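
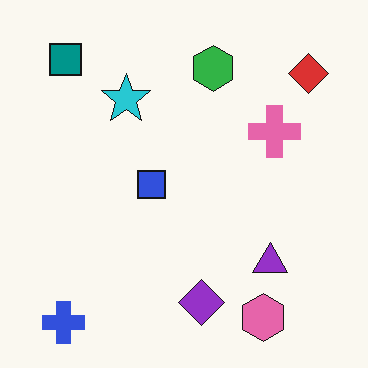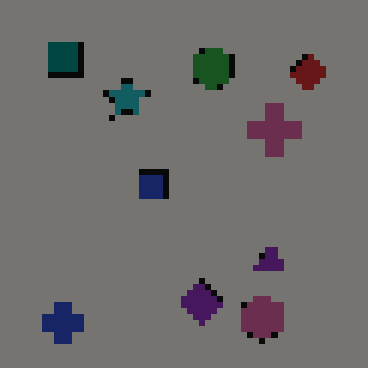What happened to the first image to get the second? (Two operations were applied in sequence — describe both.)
It was pixelated into visible square blocks, then noticeably darkened.

Shapes are reduced to large square blocks; fine edges and outlines are lost — a downscale-then-upscale (mosaic) effect. Every pixel — background and shapes alike — is uniformly darkened.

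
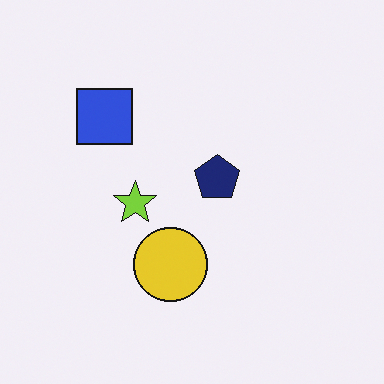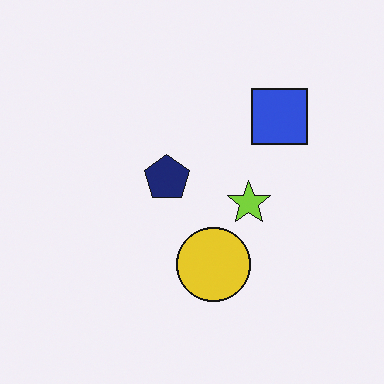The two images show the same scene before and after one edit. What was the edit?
Flipped horizontally (left ↔ right).

The blue square is in the top-left of the first image and the top-right of the second — shapes on opposite sides of the vertical midline have swapped in a mirror flip.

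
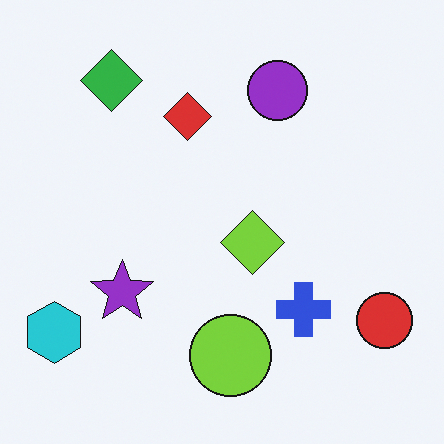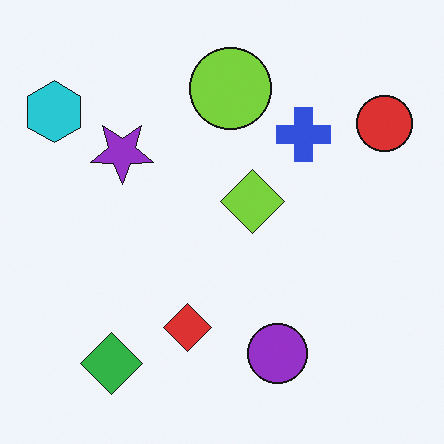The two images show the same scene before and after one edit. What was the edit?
The image was flipped vertically (top ↔ bottom).

The green diamond is in the top-left of the first image and the bottom-left of the second — shapes on opposite sides of the horizontal midline have swapped in a mirror flip.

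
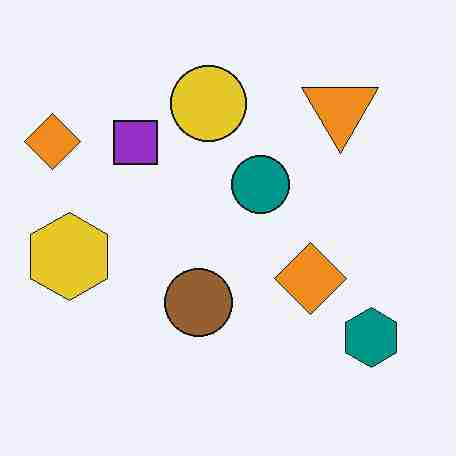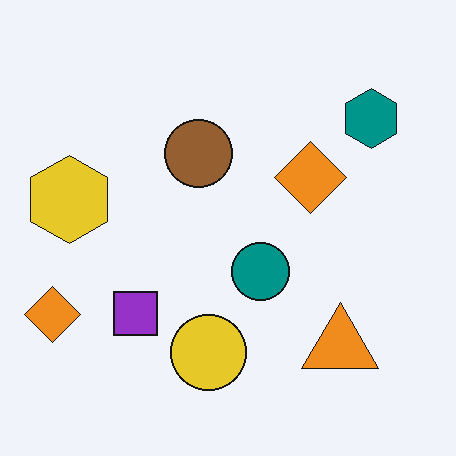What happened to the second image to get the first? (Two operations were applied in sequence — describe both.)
The transformation is: flipped vertically (top ↔ bottom), then degraded with heavy JPEG compression.

The yellow circle is in the bottom of the second image and the top of the first — shapes on opposite sides of the horizontal midline have swapped in a mirror flip. Blocky 8×8 compression artifacts appear around shape edges and the flat background shows ringing — characteristic JPEG degradation.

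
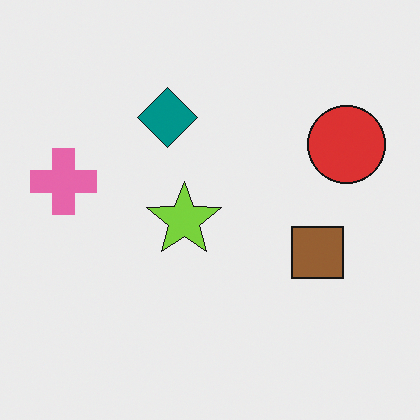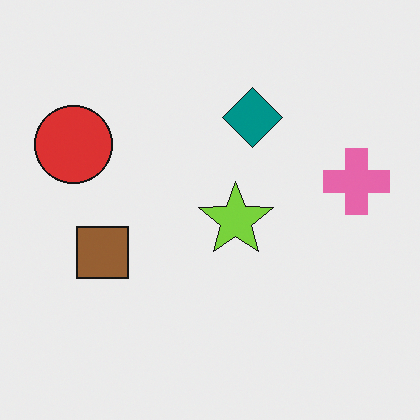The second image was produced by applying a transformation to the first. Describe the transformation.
The image was flipped horizontally (left ↔ right).

The pink cross is in the left of the first image and the right of the second — shapes on opposite sides of the vertical midline have swapped in a mirror flip.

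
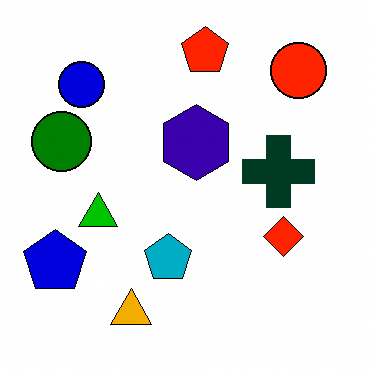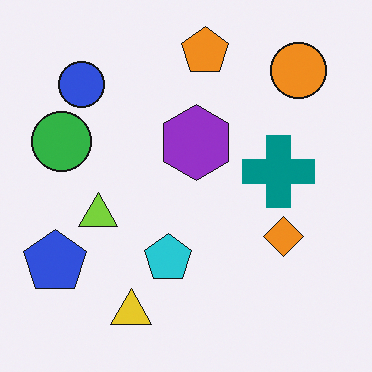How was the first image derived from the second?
Boosted in contrast.

Tones are pushed away from mid-grey across the whole image — a global contrast change.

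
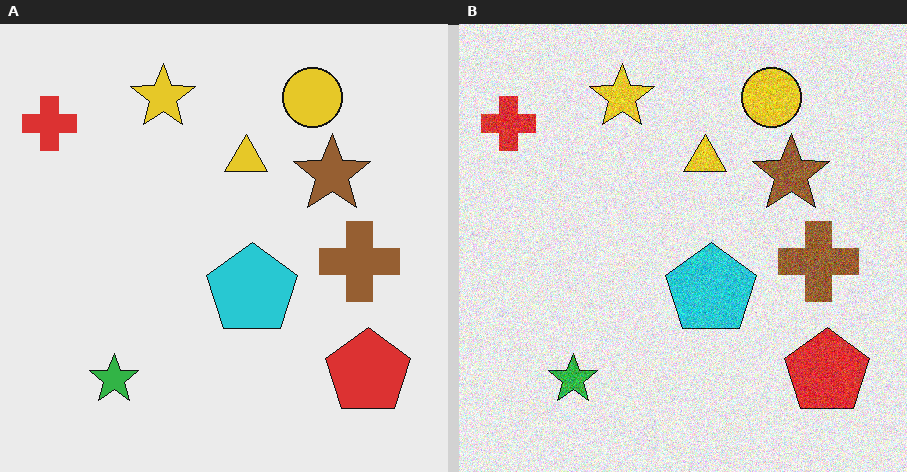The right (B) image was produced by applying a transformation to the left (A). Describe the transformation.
This is the original image degraded with moderate additive noise.

Random speckle covers the whole image, including the flat background.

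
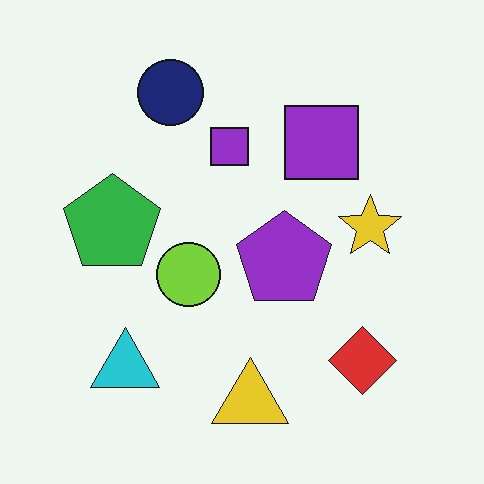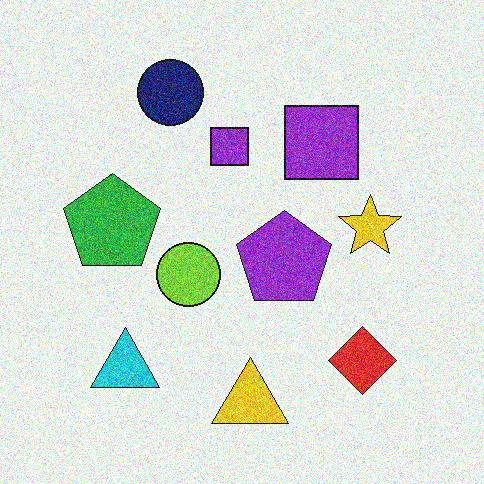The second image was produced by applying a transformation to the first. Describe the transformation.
This is the original image degraded with visible gaussian noise.

Random speckle covers the whole image, including the flat background.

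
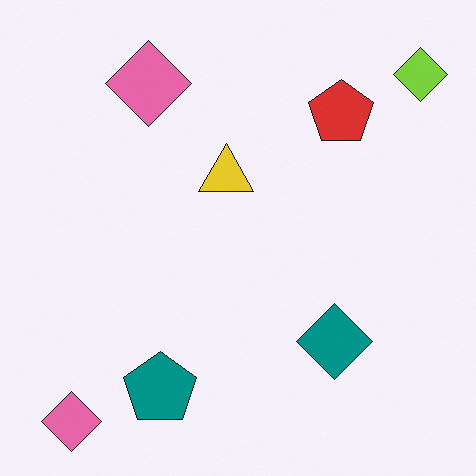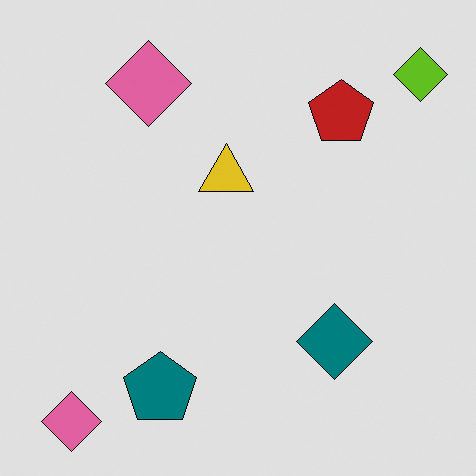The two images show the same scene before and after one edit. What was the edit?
Moderately posterized.

Each flat color has snapped to a coarser quantized level — most visibly, the near-white background has dropped to a flat grey.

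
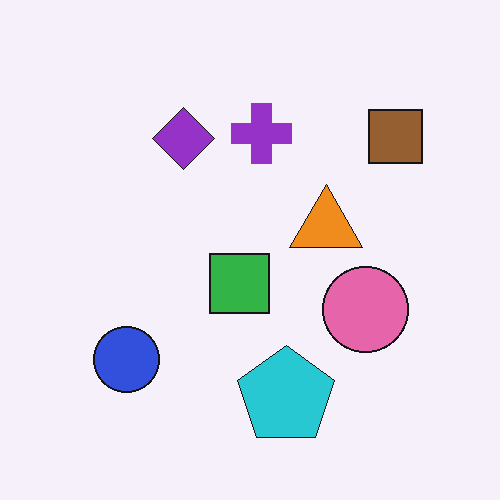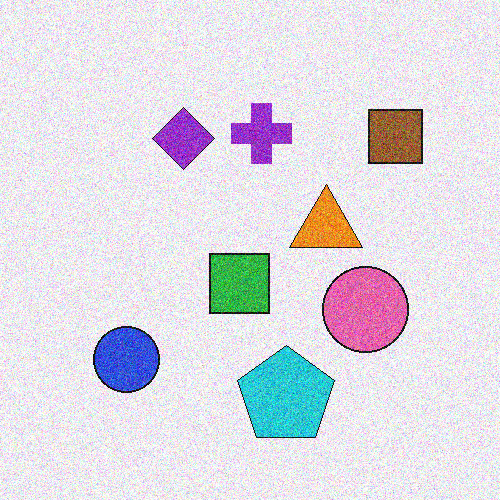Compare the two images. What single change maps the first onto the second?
The second image is the first degraded with strong gaussian noise.

Random speckle covers the whole image, including the flat background.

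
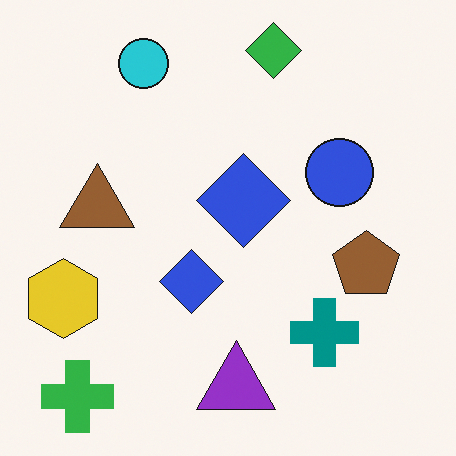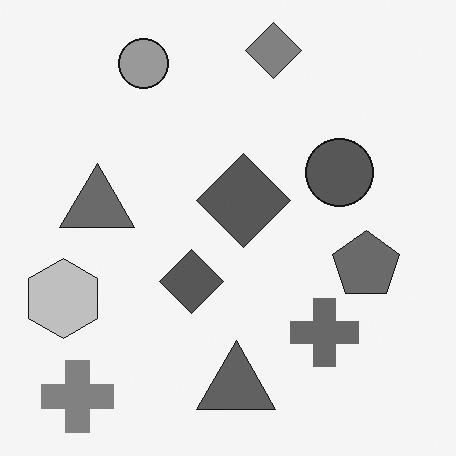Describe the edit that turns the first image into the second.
This is the original image converted to grayscale.

All color is removed — every shape is now a shade of grey.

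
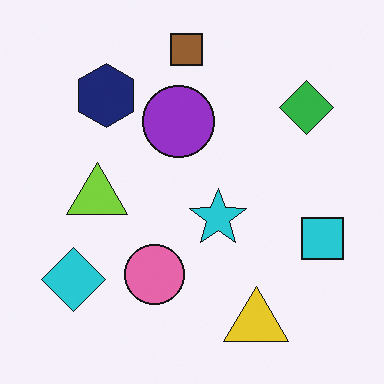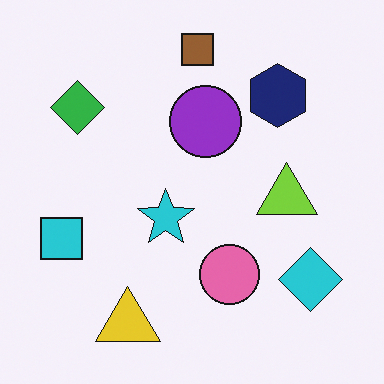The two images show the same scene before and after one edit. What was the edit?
The second image is the first flipped horizontally (left ↔ right).

The cyan square is in the right of the first image and the left of the second — shapes on opposite sides of the vertical midline have swapped in a mirror flip.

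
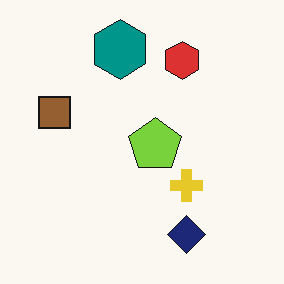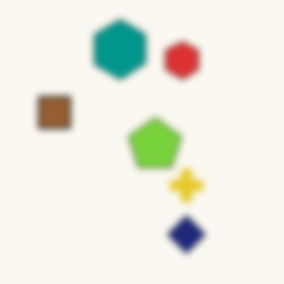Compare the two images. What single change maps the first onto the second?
The second image is the first noticeably gaussian-blurred.

Shape edges and outlines are uniformly softened across the whole image.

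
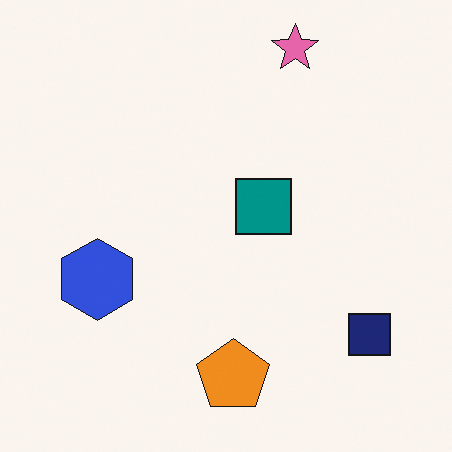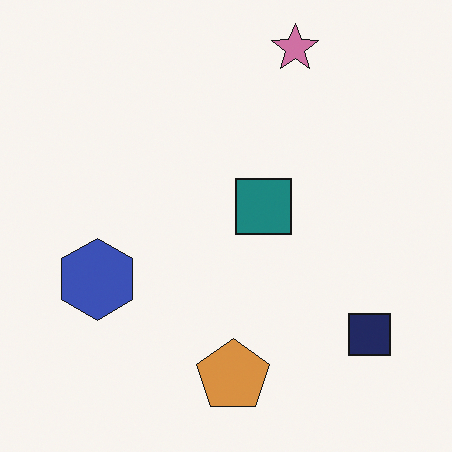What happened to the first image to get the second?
The image was slightly desaturated.

All colors are more muted and greyish — a global saturation change.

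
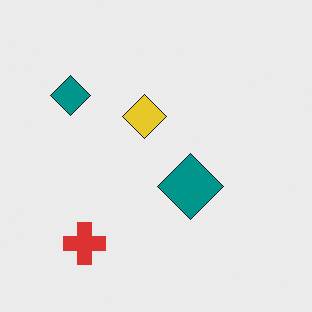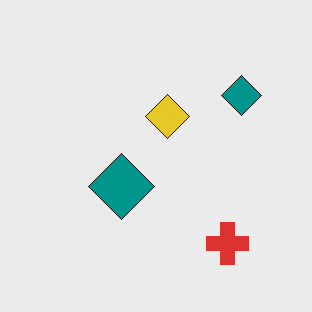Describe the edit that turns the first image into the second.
The image was flipped horizontally (left ↔ right).

The red cross is in the bottom-left of the first image and the bottom-right of the second — shapes on opposite sides of the vertical midline have swapped in a mirror flip.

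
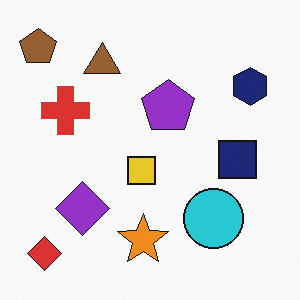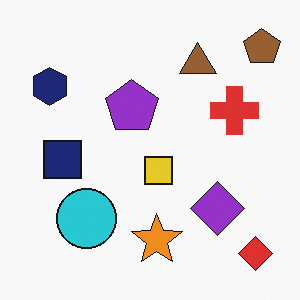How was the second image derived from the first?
The transformation is: flipped horizontally (left ↔ right).

The brown pentagon is in the top-left of the first image and the top-right of the second — shapes on opposite sides of the vertical midline have swapped in a mirror flip.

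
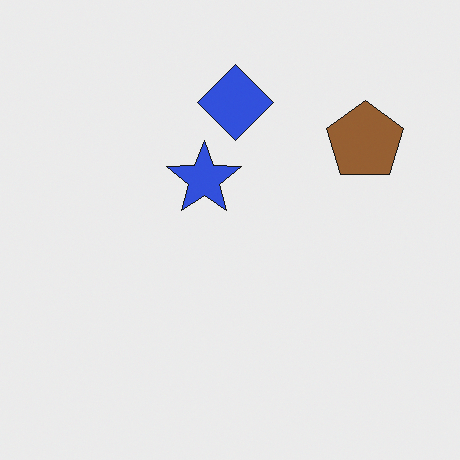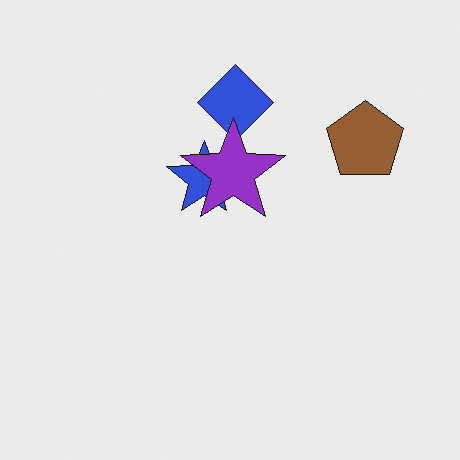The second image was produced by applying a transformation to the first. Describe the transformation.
This is the original image overlaid with an additional purple star.

A purple star appears in the second image that is absent from the first.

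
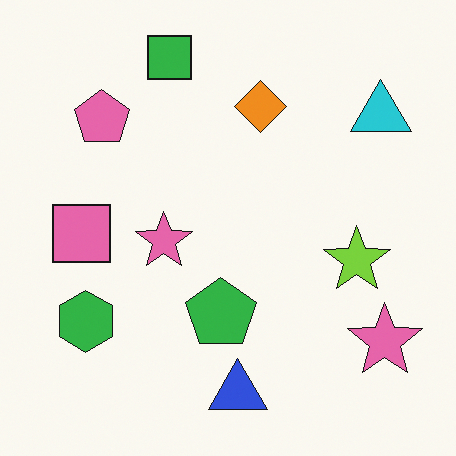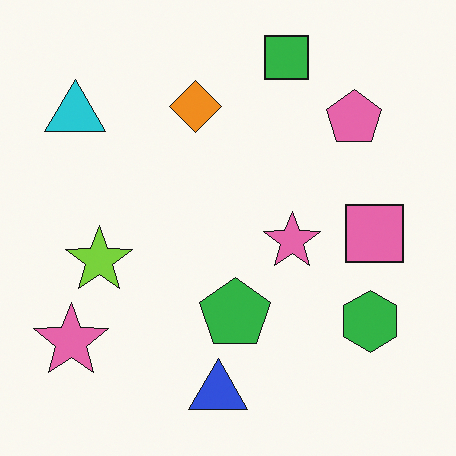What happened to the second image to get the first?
The image was flipped horizontally (left ↔ right).

The cyan triangle is in the top-left of the second image and the top-right of the first — shapes on opposite sides of the vertical midline have swapped in a mirror flip.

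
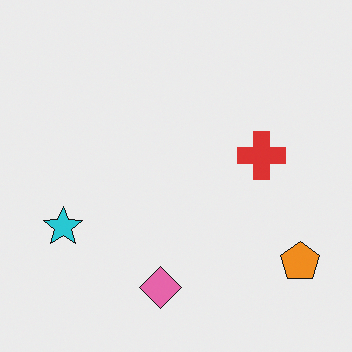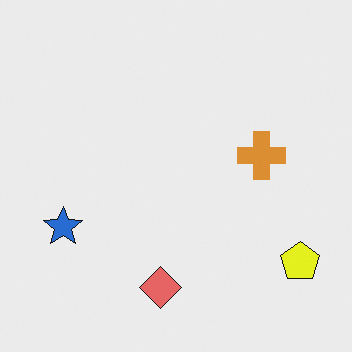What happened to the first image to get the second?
It was hue-shifted slightly.

Every shape's color has rotated by the same amount around the hue wheel — a uniform hue shift.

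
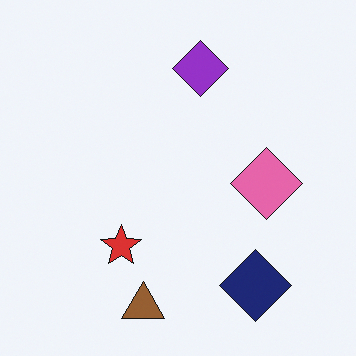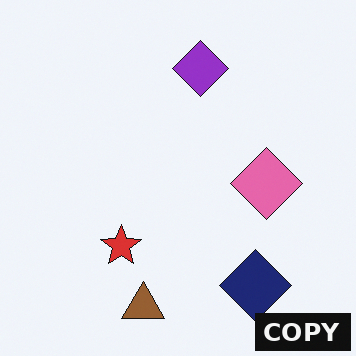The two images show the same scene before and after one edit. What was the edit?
Watermarked with the text "COPY" in the lower-right corner.

A dark label reading "COPY" appears in the lower-right corner.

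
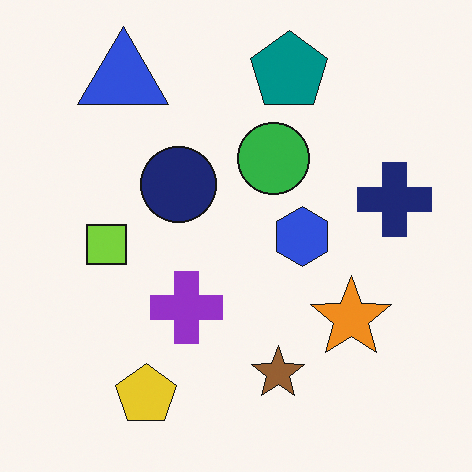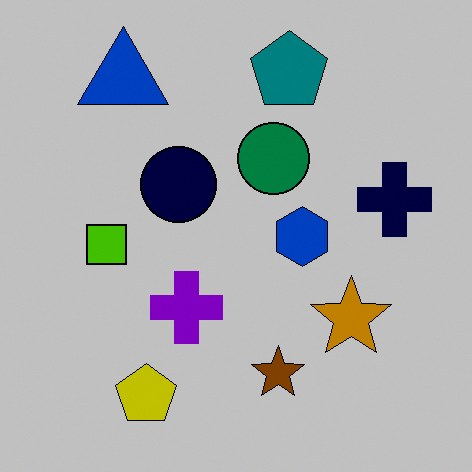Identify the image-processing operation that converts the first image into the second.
The transformation is: aggressively posterized.

Each flat color has snapped to a coarser quantized level — most visibly, the near-white background has dropped to a flat grey.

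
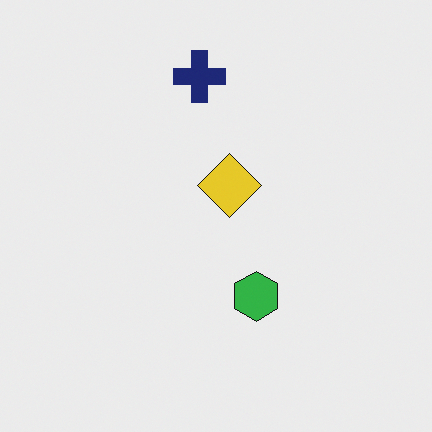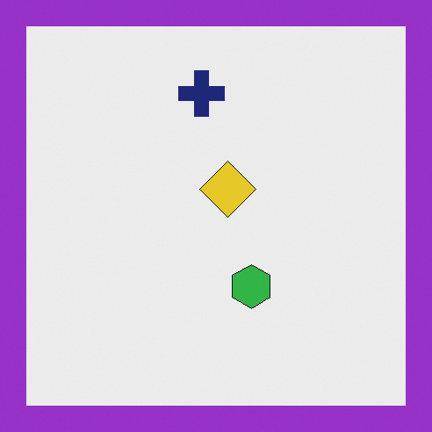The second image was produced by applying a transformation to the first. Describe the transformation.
The transformation is: framed with a purple border.

A solid purple frame runs around the edge of the second image, with the content slightly shrunk inside it.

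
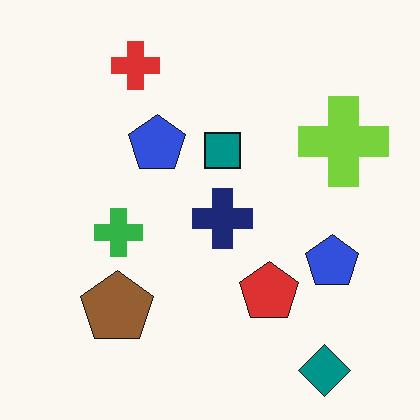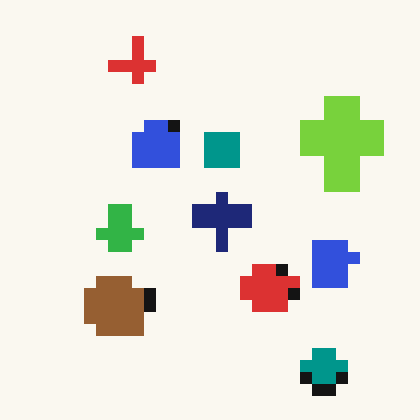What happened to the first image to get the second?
The second image is the first heavily pixelated into large blocks.

Shapes are reduced to large square blocks; fine edges and outlines are lost — a downscale-then-upscale (mosaic) effect.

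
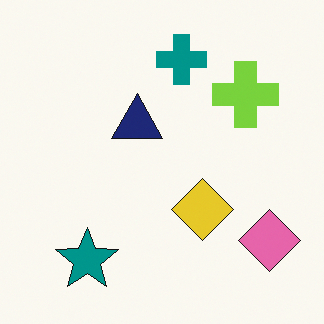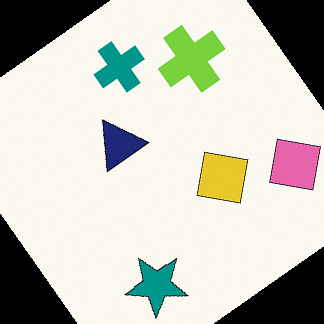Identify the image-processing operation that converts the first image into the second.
This is the original image rotated counter-clockwise by a large amount — several tens of degrees.

Every shape is tilted by the same angle and the image corners show triangular fill wedges — a whole-image rotation by a non-right angle.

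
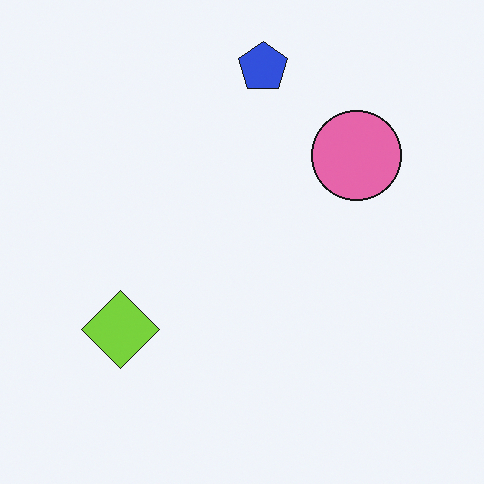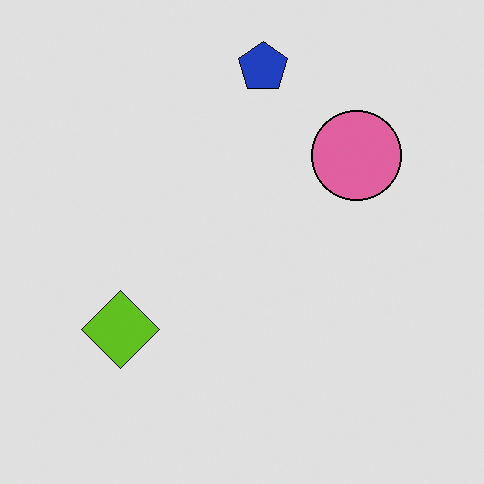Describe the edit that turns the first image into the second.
The second image is the first moderately posterized.

Each flat color has snapped to a coarser quantized level — most visibly, the near-white background has dropped to a flat grey.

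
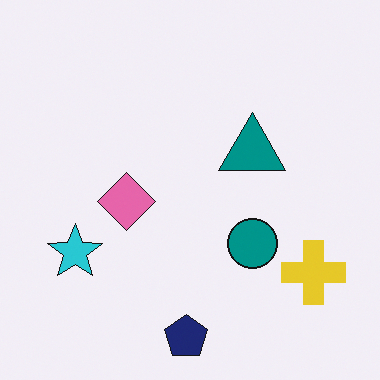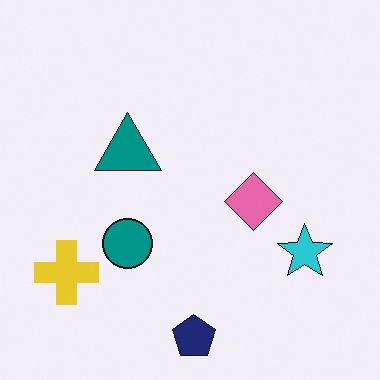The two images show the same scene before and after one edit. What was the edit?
The image was flipped horizontally (left ↔ right).

The yellow cross is in the bottom-right of the first image and the bottom-left of the second — shapes on opposite sides of the vertical midline have swapped in a mirror flip.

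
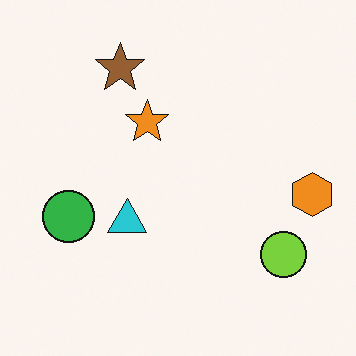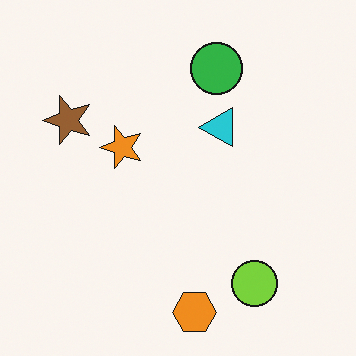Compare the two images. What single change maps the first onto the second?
The transformation is: transposed (reflected across the top-left ↔ bottom-right diagonal).

Shapes have swapped their row and column positions — what was in the top-right is now in the bottom-left — a diagonal reflection.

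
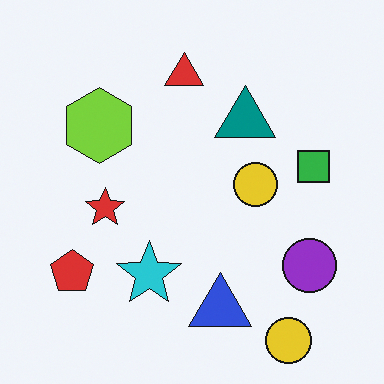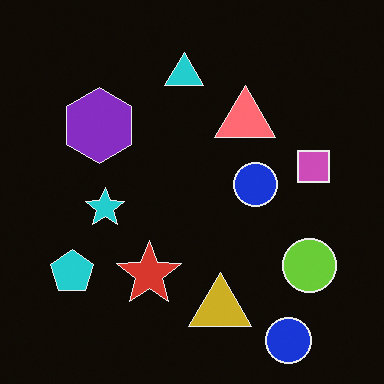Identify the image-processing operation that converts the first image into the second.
The transformation is: color-inverted (negative).

The light background has become dark and every shape's color is its complement — a photographic negative.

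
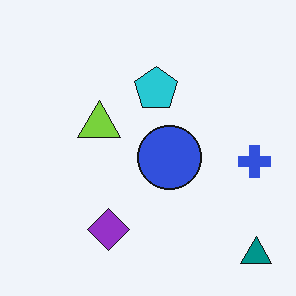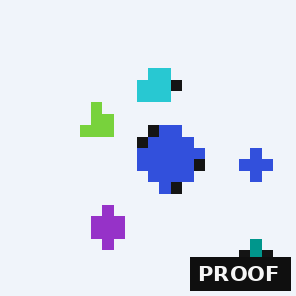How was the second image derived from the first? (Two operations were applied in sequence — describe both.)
The second image is the first coarsely pixelated, then watermarked with the text "PROOF" in the lower-right corner.

Shapes are reduced to large square blocks; fine edges and outlines are lost — a downscale-then-upscale (mosaic) effect. A dark label reading "PROOF" appears in the lower-right corner.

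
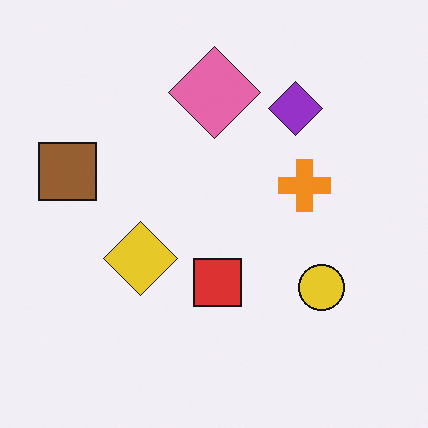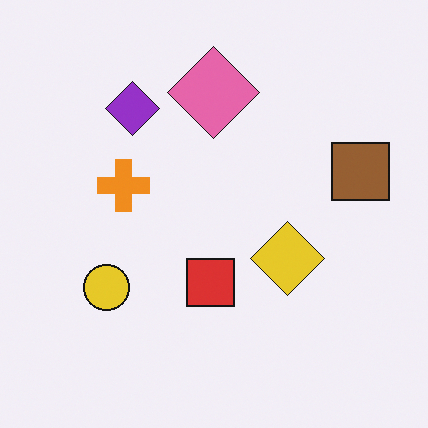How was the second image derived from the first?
The image was flipped horizontally (left ↔ right).

The brown square is in the left of the first image and the right of the second — shapes on opposite sides of the vertical midline have swapped in a mirror flip.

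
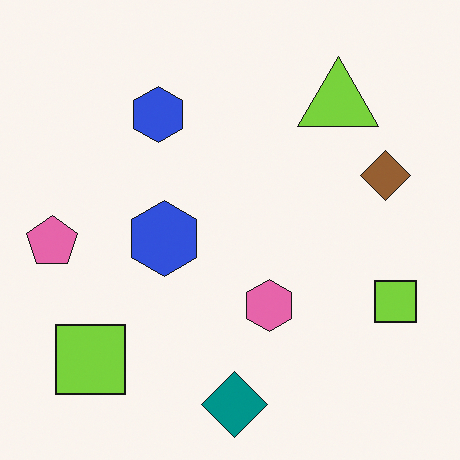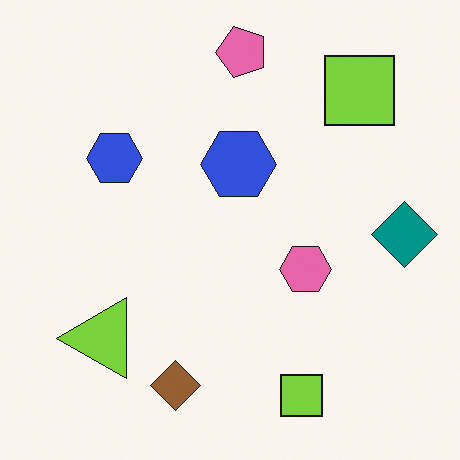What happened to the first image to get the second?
The second image is the first transposed (reflected across the top-left ↔ bottom-right diagonal).

Shapes have swapped their row and column positions — what was in the top-right is now in the bottom-left — a diagonal reflection.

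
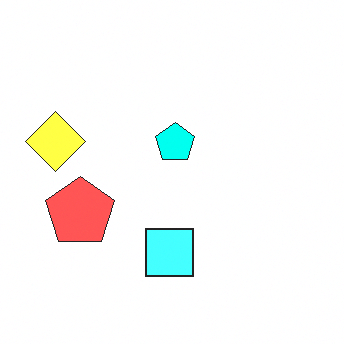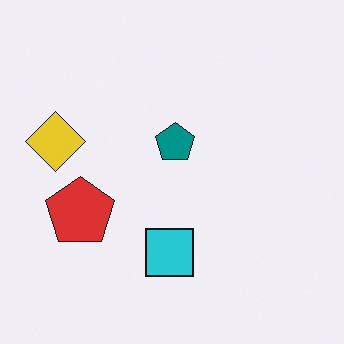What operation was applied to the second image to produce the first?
The image was substantially brightened.

Every pixel — background and shapes alike — is uniformly brightened.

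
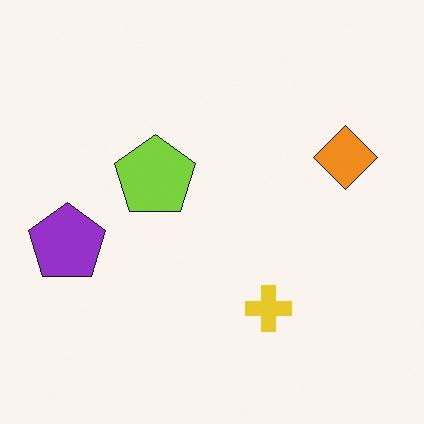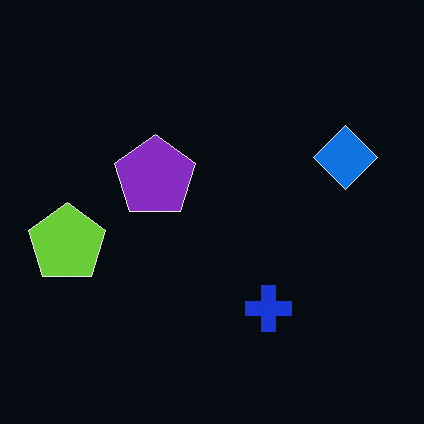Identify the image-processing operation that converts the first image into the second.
It was color-inverted (negative).

The light background has become dark and every shape's color is its complement — a photographic negative.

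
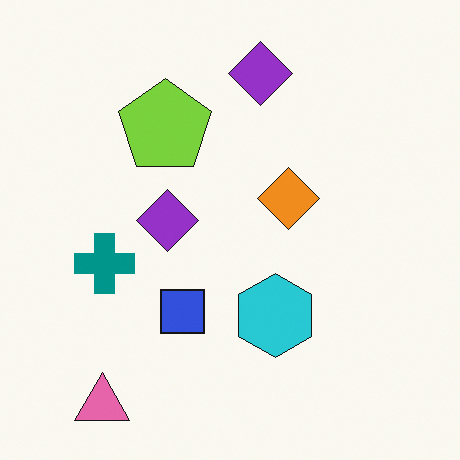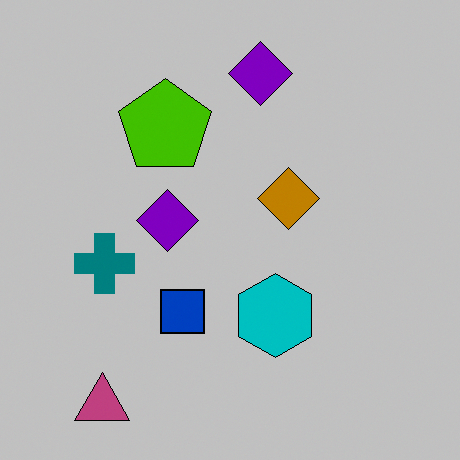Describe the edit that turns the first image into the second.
The image was aggressively posterized.

Each flat color has snapped to a coarser quantized level — most visibly, the near-white background has dropped to a flat grey.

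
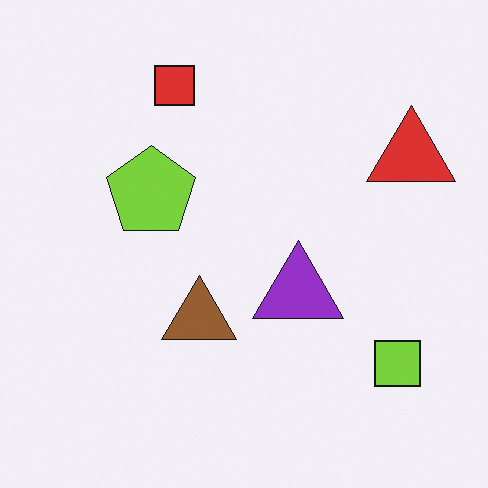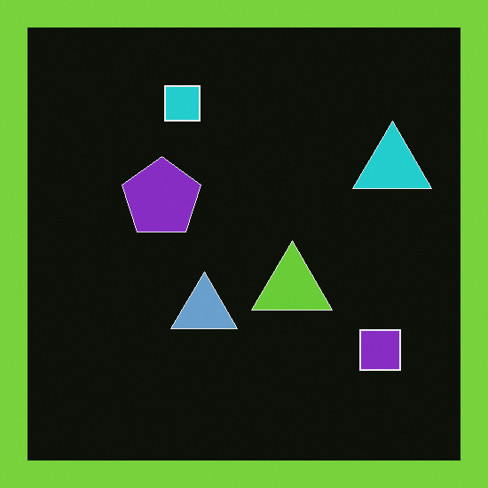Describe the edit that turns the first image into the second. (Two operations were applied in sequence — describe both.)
Color-inverted (negative), then framed with a lime border.

The light background has become dark and every shape's color is its complement — a photographic negative. A solid lime frame runs around the edge of the second image, with the content slightly shrunk inside it.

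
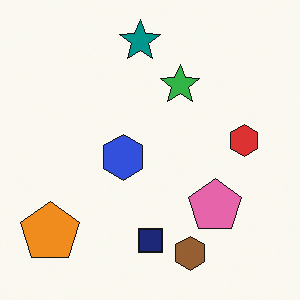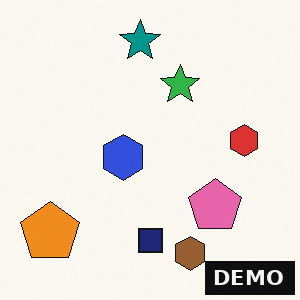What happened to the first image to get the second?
Watermarked with the text "DEMO" in the lower-right corner.

A dark label reading "DEMO" appears in the lower-right corner.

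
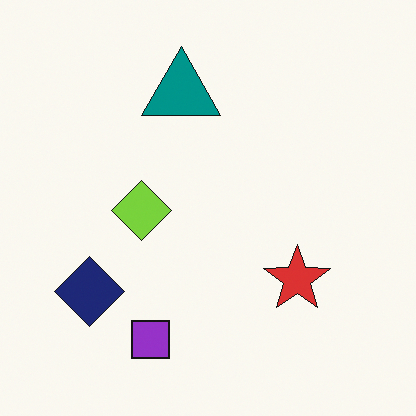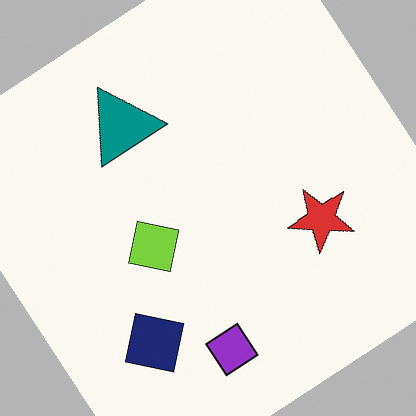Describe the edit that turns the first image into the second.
The image was rotated counter-clockwise by a large amount — several tens of degrees.

Every shape is tilted by the same angle and the image corners show triangular fill wedges — a whole-image rotation by a non-right angle.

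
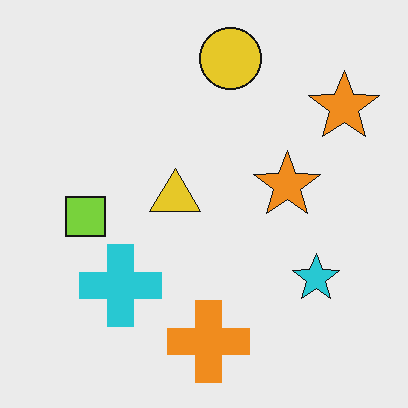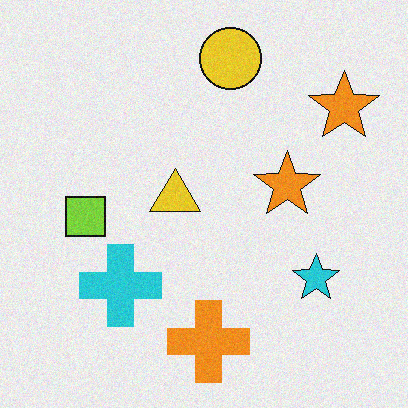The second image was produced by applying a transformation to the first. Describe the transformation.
The transformation is: degraded with a light layer of grain.

Random speckle covers the whole image, including the flat background.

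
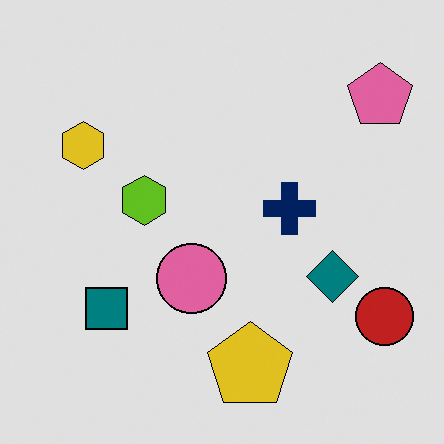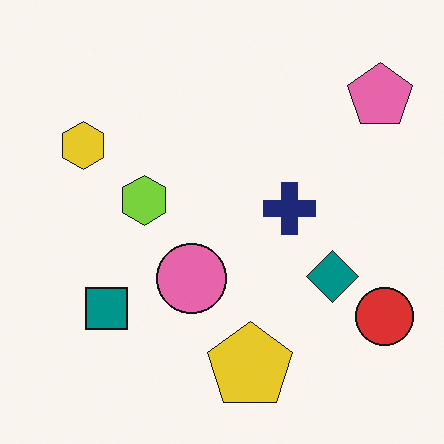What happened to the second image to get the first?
The transformation is: posterized to a reduced palette.

Each flat color has snapped to a coarser quantized level — most visibly, the near-white background has dropped to a flat grey.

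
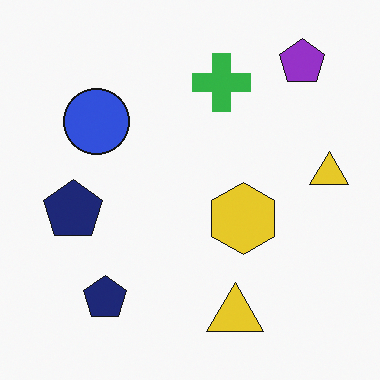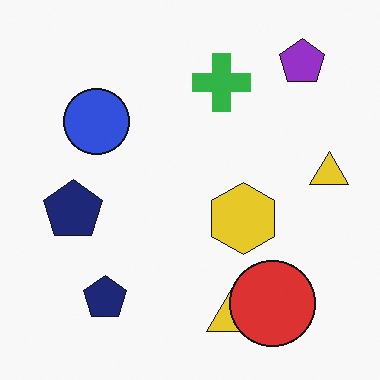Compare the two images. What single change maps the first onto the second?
This is the original image overlaid with an additional red circle.

A red circle appears in the second image that is absent from the first.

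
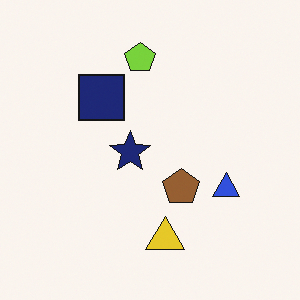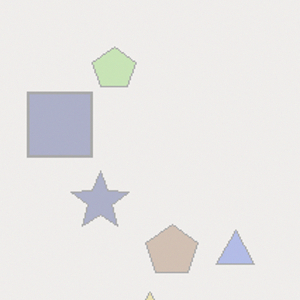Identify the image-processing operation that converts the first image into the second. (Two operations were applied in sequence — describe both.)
This is the original image washed out (contrast reduced), then cropped slightly and scaled back up.

Tones are pushed toward mid-grey across the whole image — a global contrast change. The visible shapes are larger and the field of view is narrower; shapes near the original edges may be partly or wholly outside the frame — a crop-and-rescale.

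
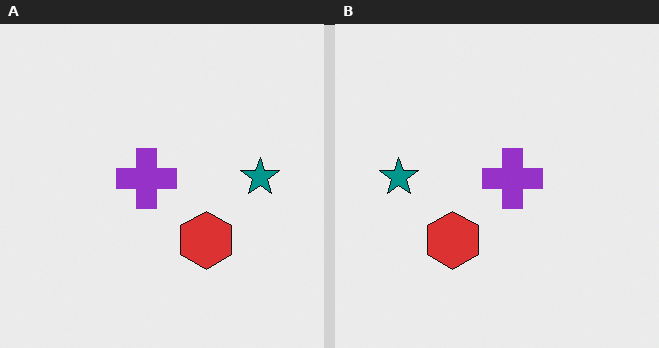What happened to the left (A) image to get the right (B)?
The image was flipped horizontally (left ↔ right).

The teal star is in the right of the left (A) image and the left of the right (B) — shapes on opposite sides of the vertical midline have swapped in a mirror flip.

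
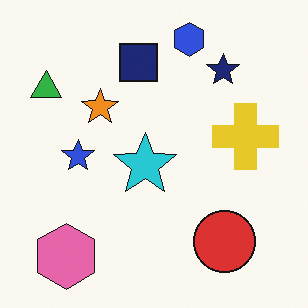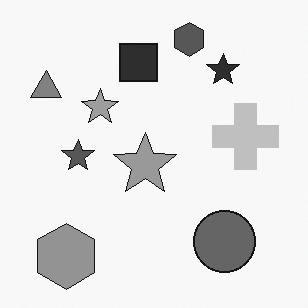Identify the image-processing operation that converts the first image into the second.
It was converted to grayscale.

All color is removed — every shape is now a shade of grey.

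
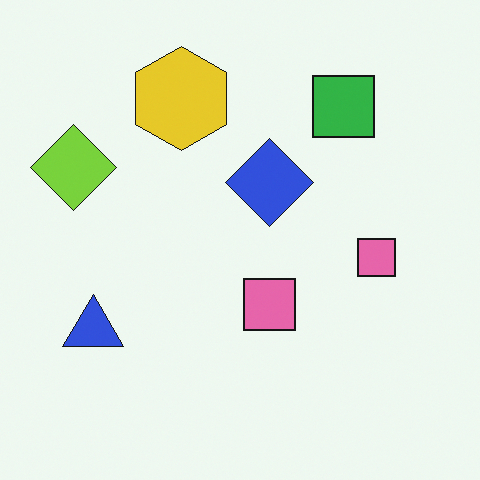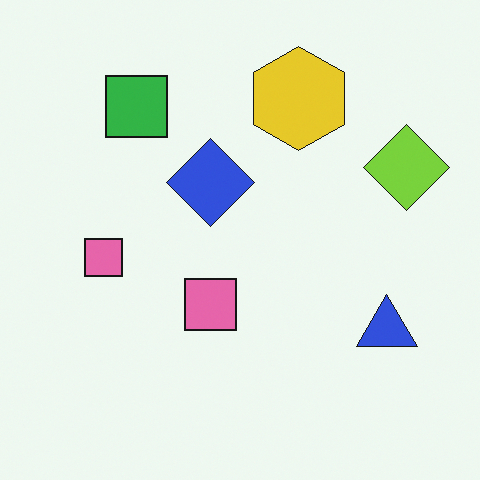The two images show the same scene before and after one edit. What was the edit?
The transformation is: flipped horizontally (left ↔ right).

The lime diamond is in the left of the first image and the right of the second — shapes on opposite sides of the vertical midline have swapped in a mirror flip.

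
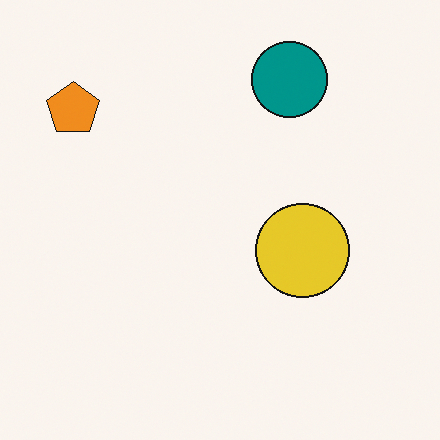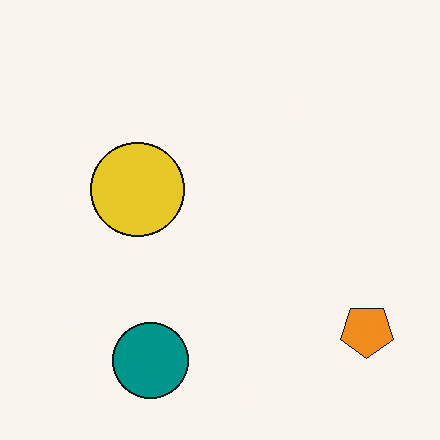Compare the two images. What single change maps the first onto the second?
Rotated 180°.

The orange pentagon sits in the top-left of the first image and the bottom-right of the second — consistent with a whole-image 180° rotation.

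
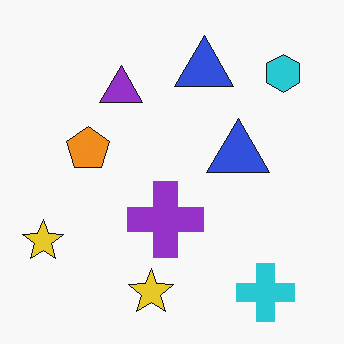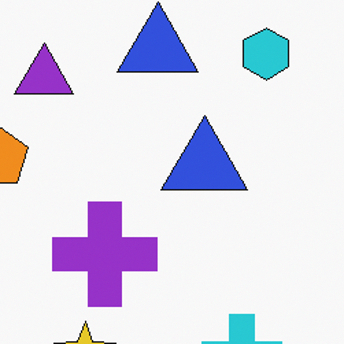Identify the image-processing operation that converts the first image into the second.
The image was cropped to a modestly smaller region and rescaled.

The visible shapes are larger and the field of view is narrower; shapes near the original edges may be partly or wholly outside the frame — a crop-and-rescale.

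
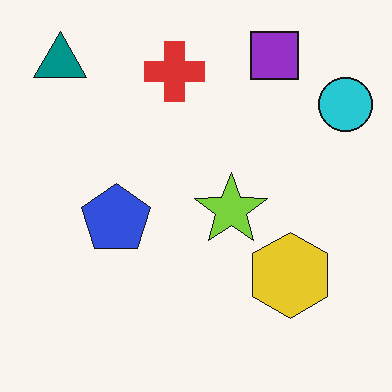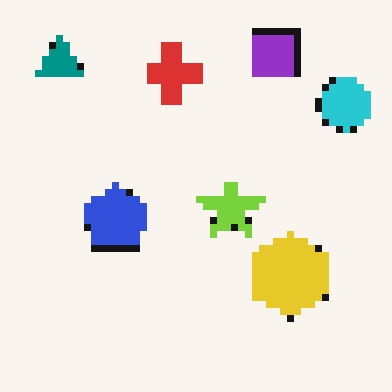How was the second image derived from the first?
The transformation is: pixelated into visible square blocks.

Shapes are reduced to large square blocks; fine edges and outlines are lost — a downscale-then-upscale (mosaic) effect.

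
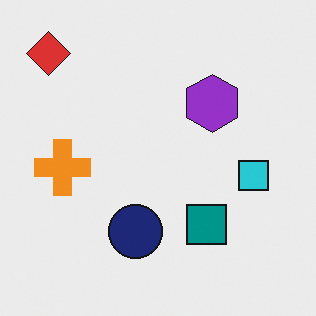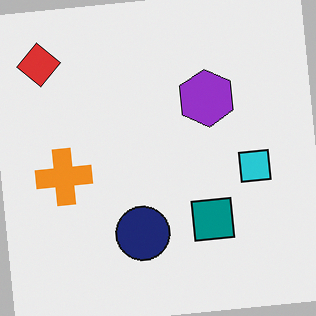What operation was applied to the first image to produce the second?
It was rotated counter-clockwise by a slight angle.

Every shape is tilted by the same angle and the image corners show triangular fill wedges — a whole-image rotation by a non-right angle.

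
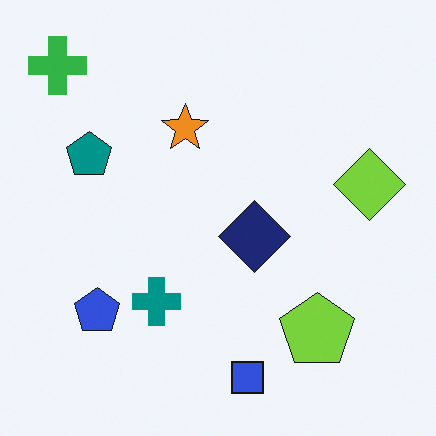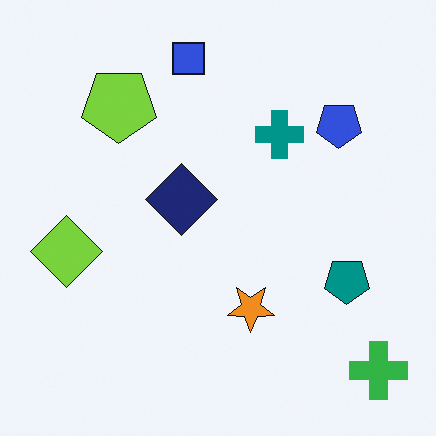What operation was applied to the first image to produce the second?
The image was rotated 180°.

The green cross sits in the top-left of the first image and the bottom-right of the second — consistent with a whole-image 180° rotation.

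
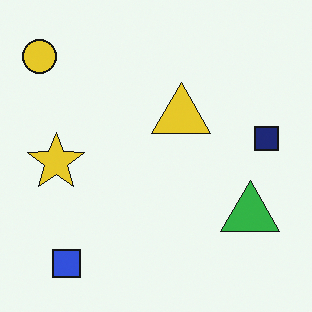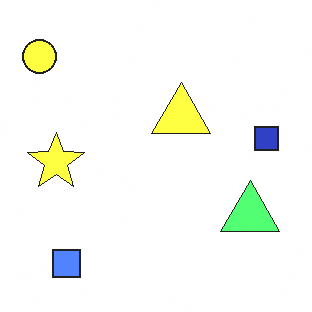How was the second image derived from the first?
The transformation is: brightened a lot.

Every pixel — background and shapes alike — is uniformly brightened.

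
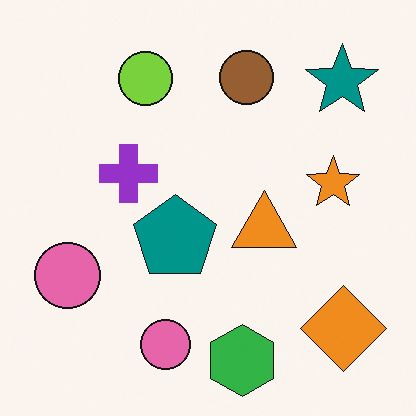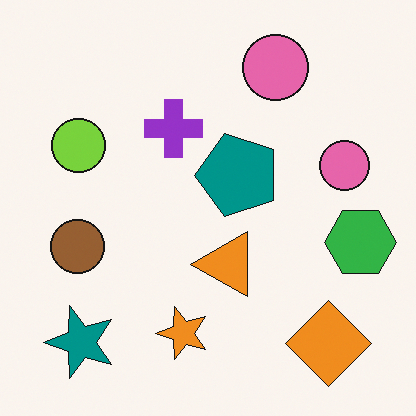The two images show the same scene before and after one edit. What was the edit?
The second image is the first transposed (reflected across the top-left ↔ bottom-right diagonal).

Shapes have swapped their row and column positions — what was in the top-right is now in the bottom-left — a diagonal reflection.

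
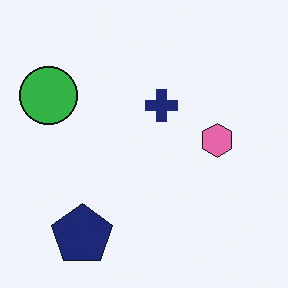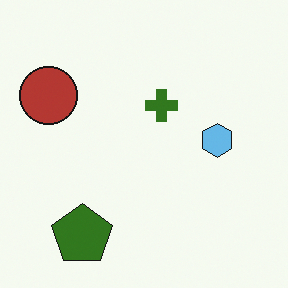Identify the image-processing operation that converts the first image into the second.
It was hue-shifted through roughly half the color wheel.

Every shape's color has rotated by the same amount around the hue wheel — a uniform hue shift.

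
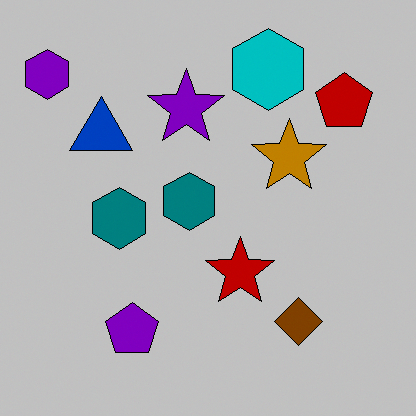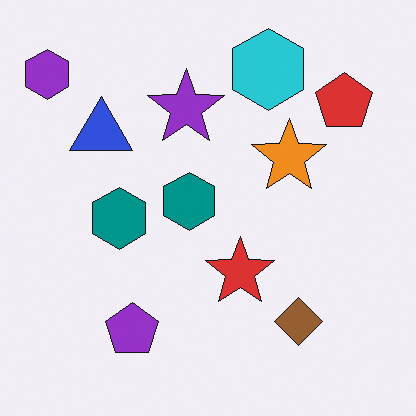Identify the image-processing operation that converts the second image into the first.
The transformation is: aggressively posterized.

Each flat color has snapped to a coarser quantized level — most visibly, the near-white background has dropped to a flat grey.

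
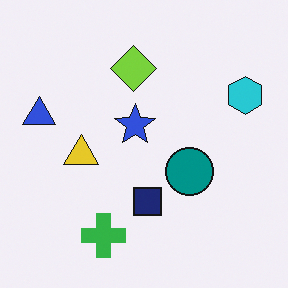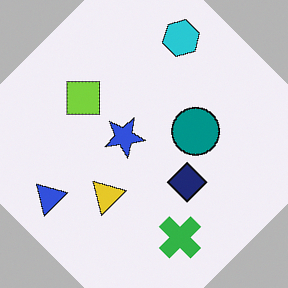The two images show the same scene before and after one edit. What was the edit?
This is the original image rotated counter-clockwise by a large amount — several tens of degrees.

Every shape is tilted by the same angle and the image corners show triangular fill wedges — a whole-image rotation by a non-right angle.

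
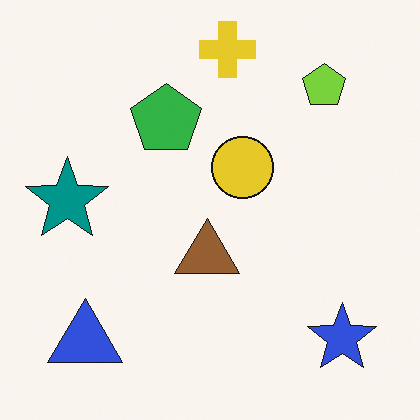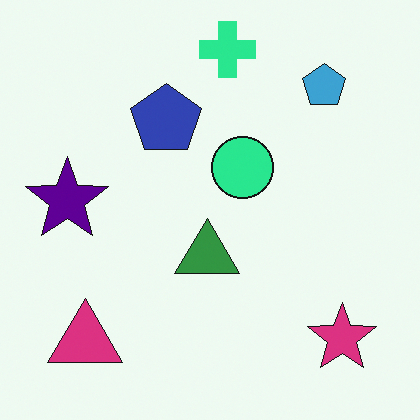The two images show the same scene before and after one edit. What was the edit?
Hue-shifted noticeably.

Every shape's color has rotated by the same amount around the hue wheel — a uniform hue shift.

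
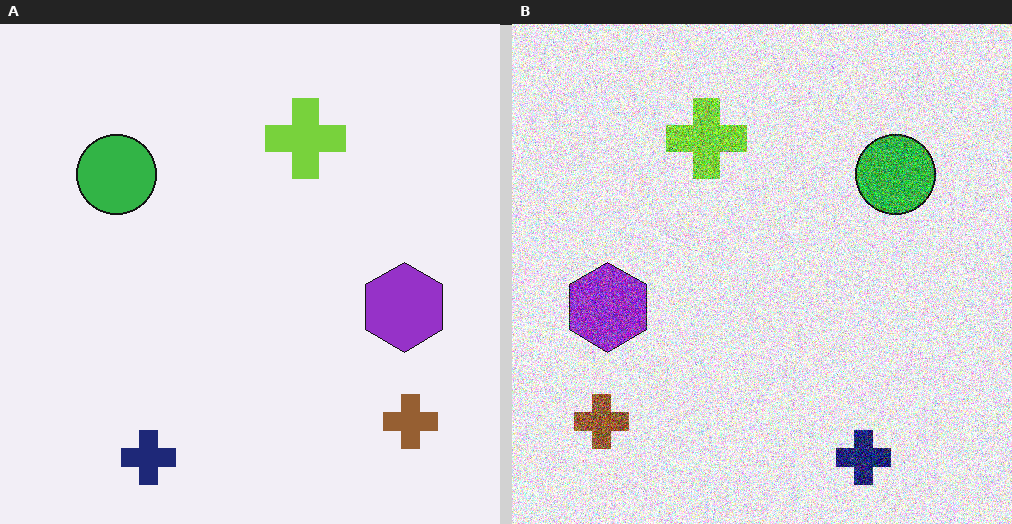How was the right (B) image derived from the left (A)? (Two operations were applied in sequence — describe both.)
The transformation is: flipped horizontally (left ↔ right), then degraded with a thick layer of grain.

The brown cross is in the bottom-right of the left (A) image and the bottom-left of the right (B) — shapes on opposite sides of the vertical midline have swapped in a mirror flip. Random speckle covers the whole image, including the flat background.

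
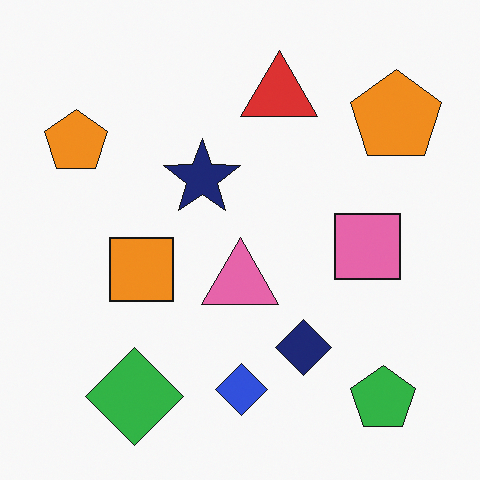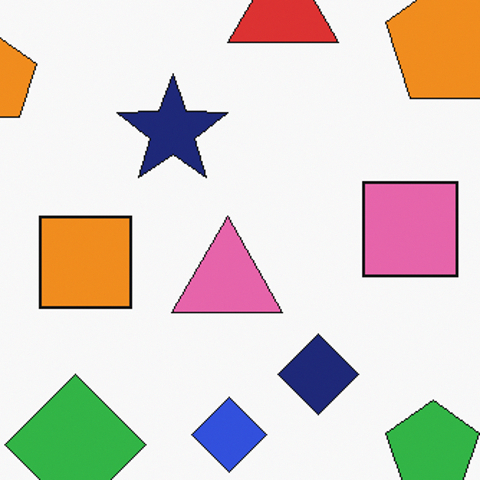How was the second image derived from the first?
This is the original image cropped slightly and scaled back up.

The visible shapes are larger and the field of view is narrower; shapes near the original edges may be partly or wholly outside the frame — a crop-and-rescale.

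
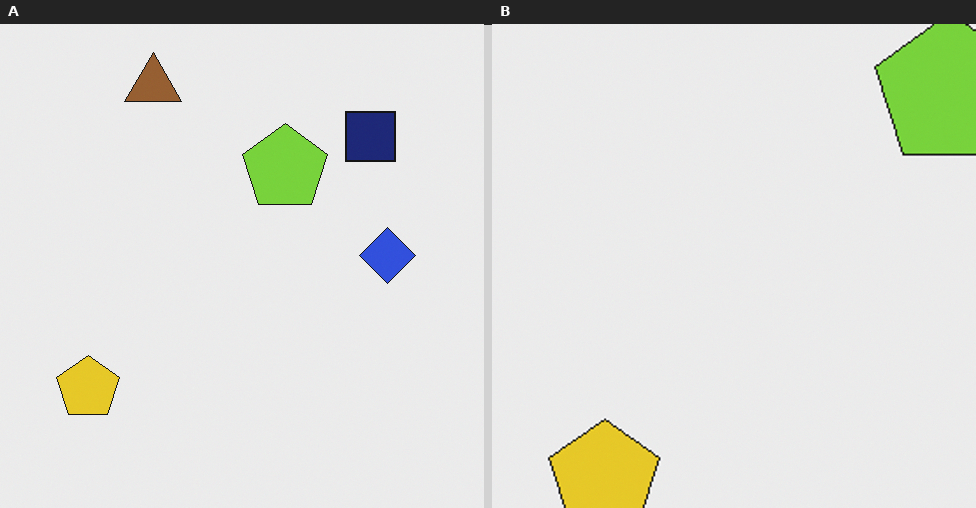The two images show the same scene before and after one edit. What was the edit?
Cropped to a noticeably smaller region and rescaled.

The visible shapes are larger and the field of view is narrower; shapes near the original edges may be partly or wholly outside the frame — a crop-and-rescale.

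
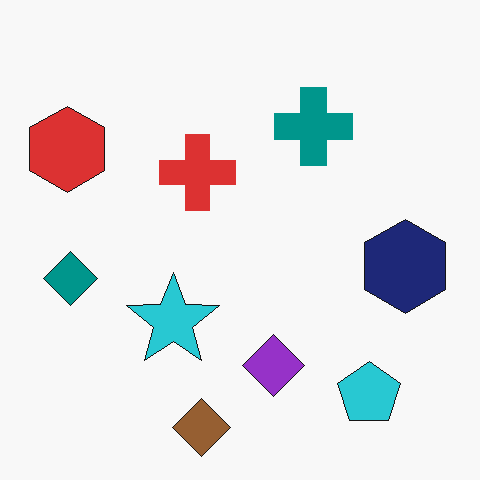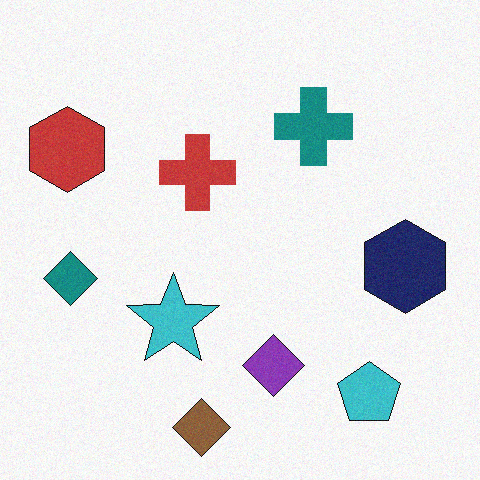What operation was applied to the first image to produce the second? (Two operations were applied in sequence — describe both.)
The second image is the first degraded with light additive noise, then slightly desaturated.

Random speckle covers the whole image, including the flat background. All colors are more muted and greyish — a global saturation change.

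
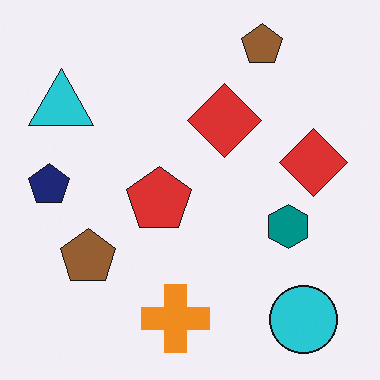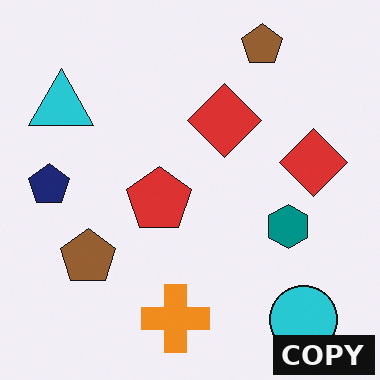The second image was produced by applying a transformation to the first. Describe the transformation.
Watermarked with the text "COPY" in the lower-right corner.

A dark label reading "COPY" appears in the lower-right corner.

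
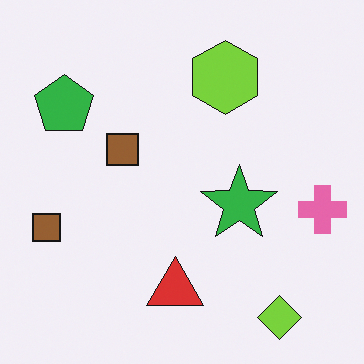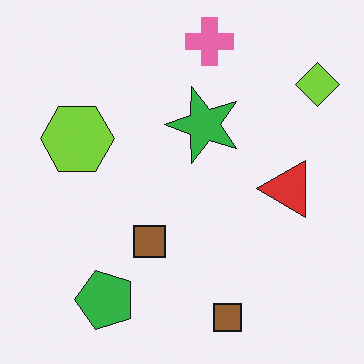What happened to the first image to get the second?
The second image is the first rotated 90° counter-clockwise.

The lime diamond sits in the bottom-right of the first image and the top-right of the second — consistent with a whole-image 90° counter-clockwise rotation.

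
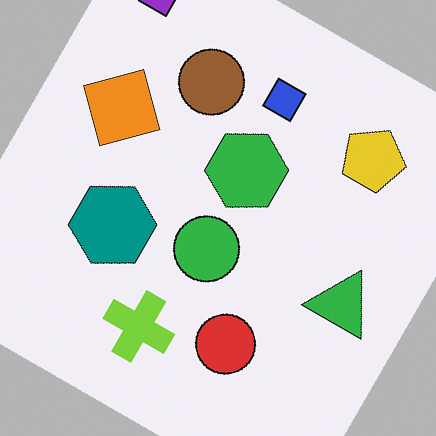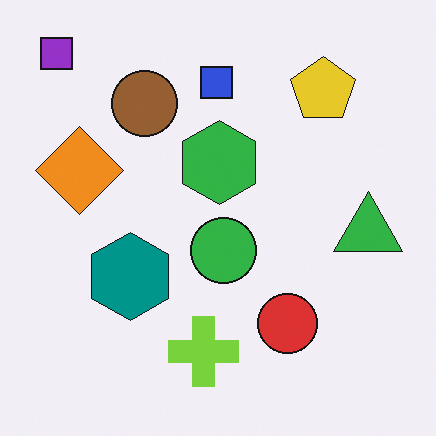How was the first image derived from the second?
This is the original image rotated clockwise by a moderate amount.

Every shape is tilted by the same angle and the image corners show triangular fill wedges — a whole-image rotation by a non-right angle.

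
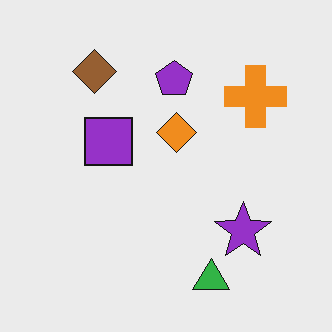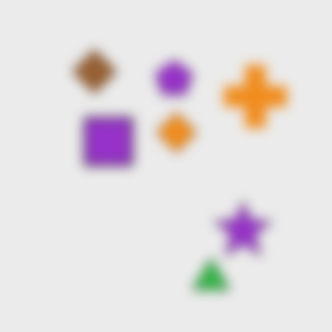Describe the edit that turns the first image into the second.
Strongly gaussian-blurred.

Shape edges and outlines are uniformly softened across the whole image.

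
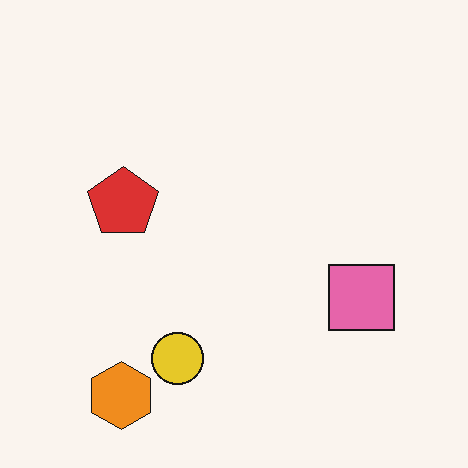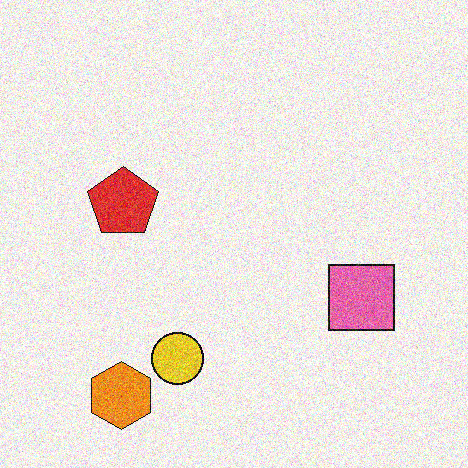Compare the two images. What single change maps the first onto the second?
This is the original image degraded with strong gaussian noise.

Random speckle covers the whole image, including the flat background.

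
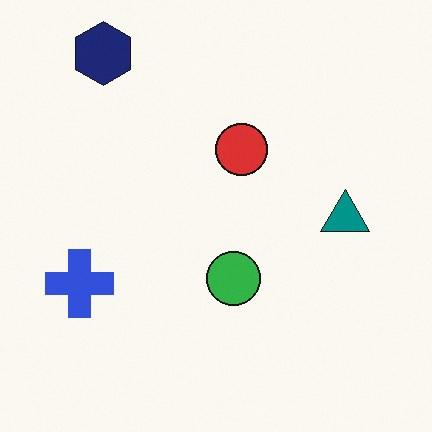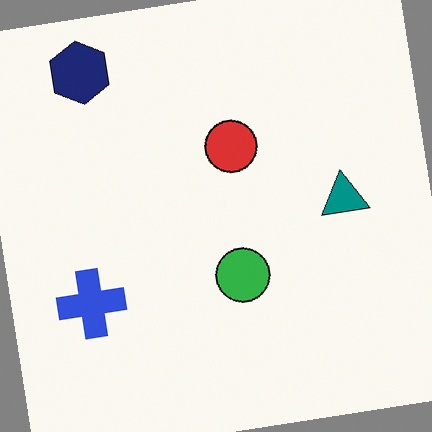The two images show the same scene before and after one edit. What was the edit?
Rotated counter-clockwise by a slight angle.

Every shape is tilted by the same angle and the image corners show triangular fill wedges — a whole-image rotation by a non-right angle.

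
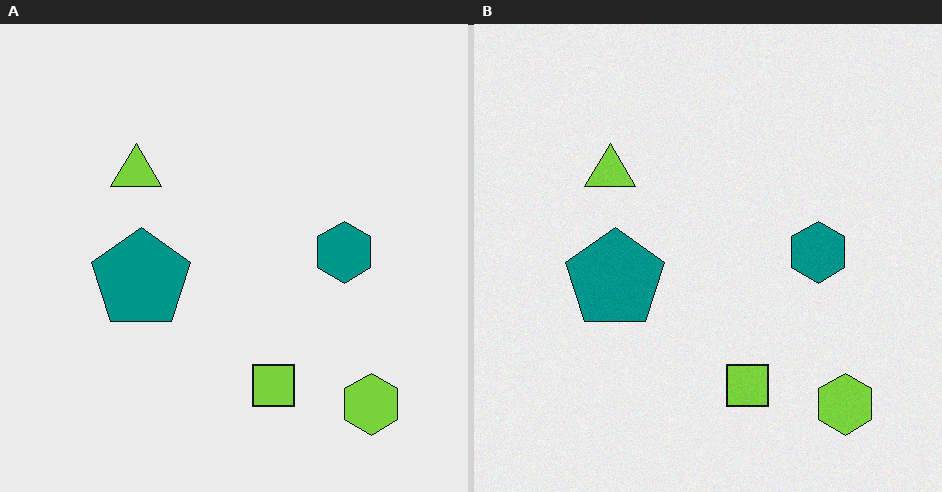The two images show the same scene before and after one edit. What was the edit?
It was degraded with light additive noise.

Random speckle covers the whole image, including the flat background.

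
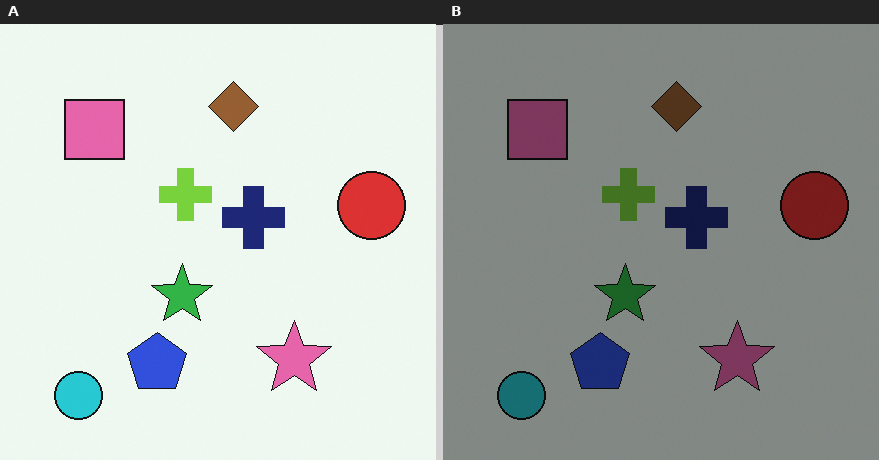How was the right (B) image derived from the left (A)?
Noticeably darkened.

Every pixel — background and shapes alike — is uniformly darkened.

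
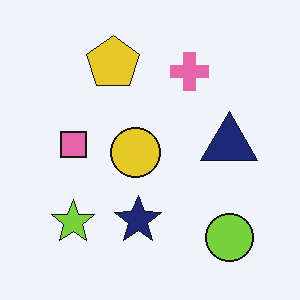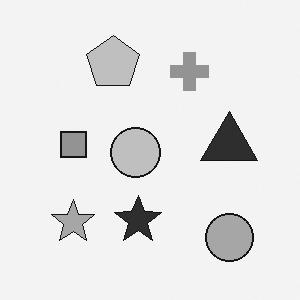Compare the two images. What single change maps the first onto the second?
The transformation is: converted to grayscale.

All color is removed — every shape is now a shade of grey.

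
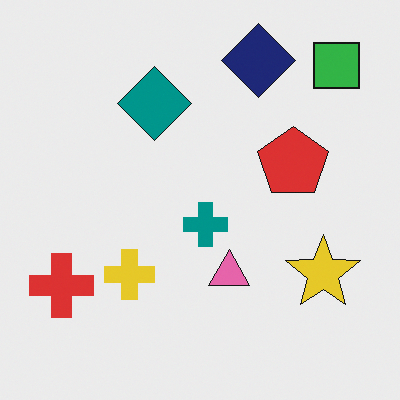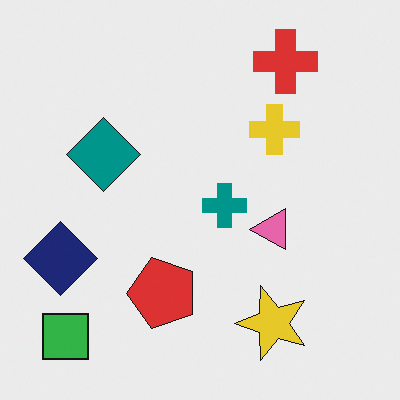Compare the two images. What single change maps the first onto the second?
The image was transposed (reflected across the top-left ↔ bottom-right diagonal).

Shapes have swapped their row and column positions — what was in the top-right is now in the bottom-left — a diagonal reflection.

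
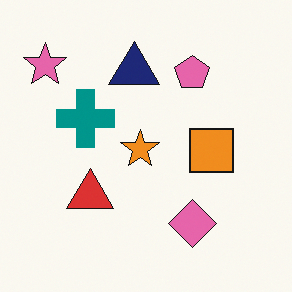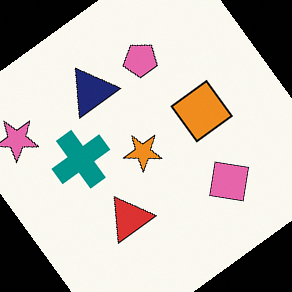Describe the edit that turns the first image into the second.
Rotated counter-clockwise by a large amount — several tens of degrees.

Every shape is tilted by the same angle and the image corners show triangular fill wedges — a whole-image rotation by a non-right angle.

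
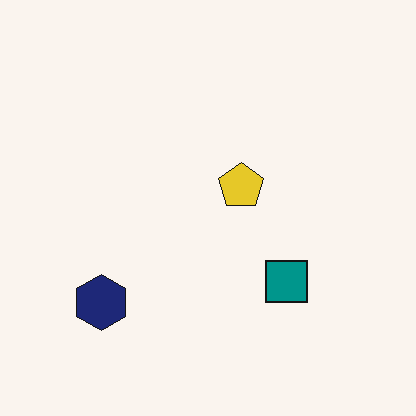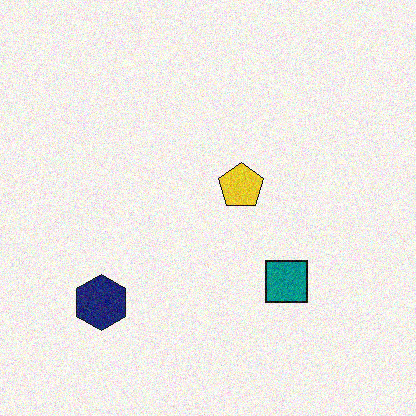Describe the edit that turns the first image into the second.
Degraded with moderate additive noise.

Random speckle covers the whole image, including the flat background.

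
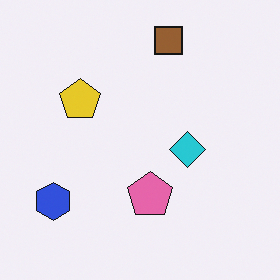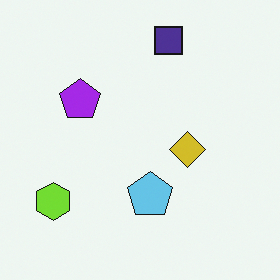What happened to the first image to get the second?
It was hue-shifted through roughly half the color wheel.

Every shape's color has rotated by the same amount around the hue wheel — a uniform hue shift.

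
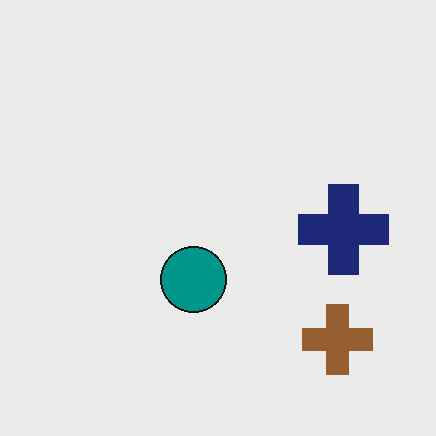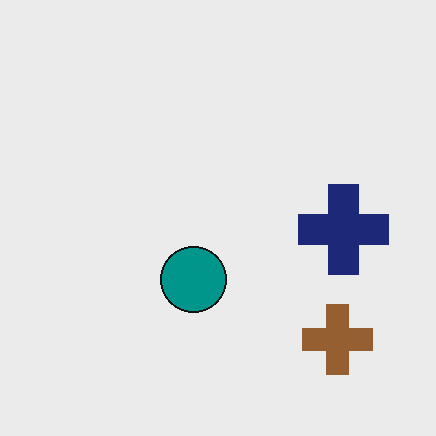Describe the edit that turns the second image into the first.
The first image is the second given moderate JPEG compression.

Blocky 8×8 compression artifacts appear around shape edges and the flat background shows ringing — characteristic JPEG degradation.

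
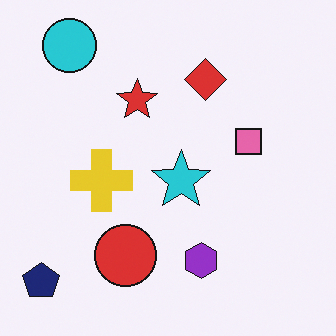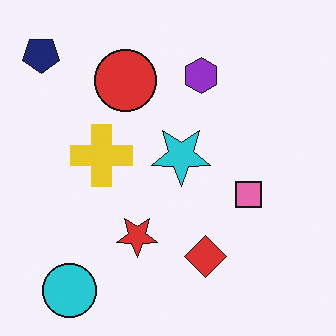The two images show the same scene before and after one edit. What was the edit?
It was flipped vertically (top ↔ bottom).

The cyan circle is in the top-left of the first image and the bottom-left of the second — shapes on opposite sides of the horizontal midline have swapped in a mirror flip.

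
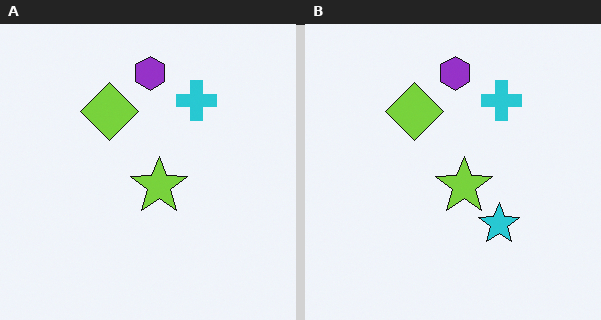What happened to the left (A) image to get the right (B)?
The right (B) image is the left (A) overlaid with an additional cyan star.

A cyan star appears in the right (B) image that is absent from the left (A).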